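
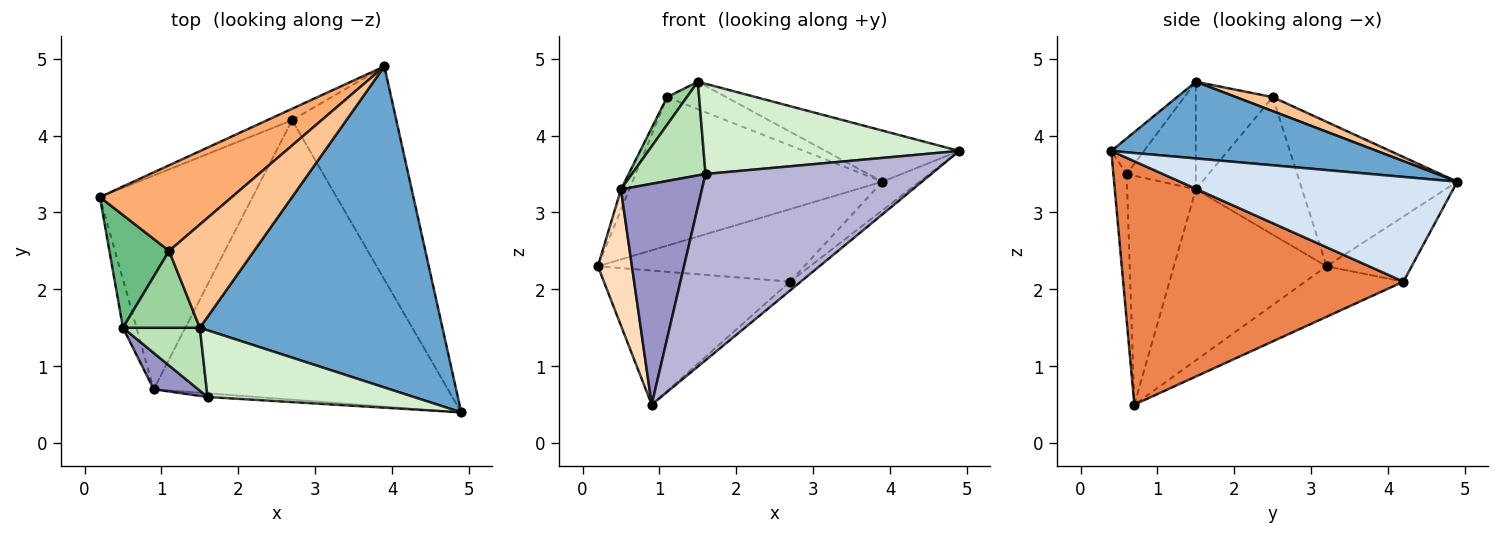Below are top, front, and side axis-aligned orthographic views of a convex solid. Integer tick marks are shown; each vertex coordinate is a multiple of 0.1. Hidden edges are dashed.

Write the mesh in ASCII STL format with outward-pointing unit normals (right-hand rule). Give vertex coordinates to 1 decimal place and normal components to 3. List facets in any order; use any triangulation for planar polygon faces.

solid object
 facet normal 0.298 0.150 0.943
  outer loop
   vertex 1.5 1.5 4.7
   vertex 4.9 0.4 3.8
   vertex 3.9 4.9 3.4
  endloop
 endfacet
 facet normal -0.377 0.915 -0.144
  outer loop
   vertex 2.7 4.2 2.1
   vertex 0.2 3.2 2.3
   vertex 3.9 4.9 3.4
  endloop
 endfacet
 facet normal -0.270 0.512 -0.816
  outer loop
   vertex 2.7 4.2 2.1
   vertex 0.9 0.7 0.5
   vertex 0.2 3.2 2.3
  endloop
 endfacet
 facet normal 0.706 0.094 -0.702
  outer loop
   vertex 2.7 4.2 2.1
   vertex 3.9 4.9 3.4
   vertex 4.9 0.4 3.8
  endloop
 endfacet
 facet normal 0.637 0.024 -0.770
  outer loop
   vertex 2.7 4.2 2.1
   vertex 4.9 0.4 3.8
   vertex 0.9 0.7 0.5
  endloop
 endfacet
 facet normal -0.480 0.760 0.438
  outer loop
   vertex 1.1 2.5 4.5
   vertex 3.9 4.9 3.4
   vertex 0.2 3.2 2.3
  endloop
 endfacet
 facet normal 0.157 0.254 0.954
  outer loop
   vertex 1.1 2.5 4.5
   vertex 1.5 1.5 4.7
   vertex 3.9 4.9 3.4
  endloop
 endfacet
 facet normal -0.973 -0.217 -0.077
  outer loop
   vertex 0.5 1.5 3.3
   vertex 0.2 3.2 2.3
   vertex 0.9 0.7 0.5
  endloop
 endfacet
 facet normal -0.915 0.072 0.397
  outer loop
   vertex 0.5 1.5 3.3
   vertex 1.1 2.5 4.5
   vertex 0.2 3.2 2.3
  endloop
 endfacet
 facet normal -0.796 -0.205 0.569
  outer loop
   vertex 0.5 1.5 3.3
   vertex 1.5 1.5 4.7
   vertex 1.1 2.5 4.5
  endloop
 endfacet
 facet normal -0.615 -0.654 0.440
  outer loop
   vertex 1.6 0.6 3.5
   vertex 1.5 1.5 4.7
   vertex 0.5 1.5 3.3
  endloop
 endfacet
 facet normal -0.102 -0.800 0.591
  outer loop
   vertex 1.6 0.6 3.5
   vertex 4.9 0.4 3.8
   vertex 1.5 1.5 4.7
  endloop
 endfacet
 facet normal -0.642 -0.757 0.125
  outer loop
   vertex 1.6 0.6 3.5
   vertex 0.5 1.5 3.3
   vertex 0.9 0.7 0.5
  endloop
 endfacet
 facet normal -0.059 -0.998 -0.020
  outer loop
   vertex 1.6 0.6 3.5
   vertex 0.9 0.7 0.5
   vertex 4.9 0.4 3.8
  endloop
 endfacet
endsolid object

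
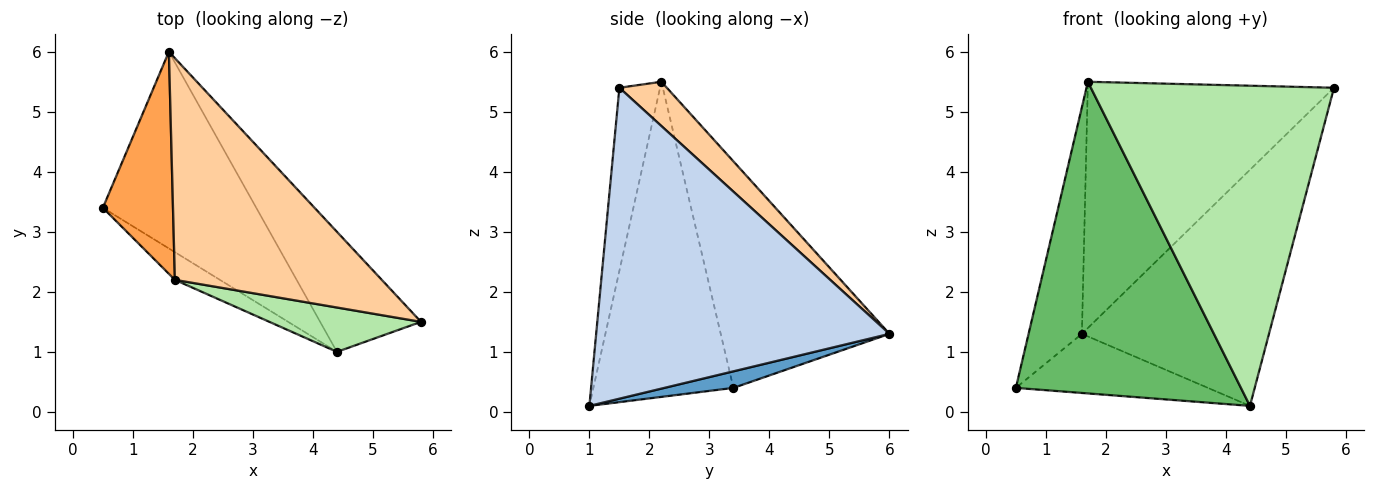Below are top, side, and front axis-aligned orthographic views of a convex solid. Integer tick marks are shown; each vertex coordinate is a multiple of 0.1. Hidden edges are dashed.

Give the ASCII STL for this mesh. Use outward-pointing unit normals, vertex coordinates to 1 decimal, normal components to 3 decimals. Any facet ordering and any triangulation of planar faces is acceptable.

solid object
 facet normal 0.103 0.286 -0.953
  outer loop
   vertex 4.4 1.0 0.1
   vertex 0.5 3.4 0.4
   vertex 1.6 6.0 1.3
  endloop
 endfacet
 facet normal 0.813 0.519 -0.264
  outer loop
   vertex 4.4 1.0 0.1
   vertex 1.6 6.0 1.3
   vertex 5.8 1.5 5.4
  endloop
 endfacet
 facet normal -0.915 0.289 0.283
  outer loop
   vertex 1.7 2.2 5.5
   vertex 1.6 6.0 1.3
   vertex 0.5 3.4 0.4
  endloop
 endfacet
 facet normal 0.142 0.736 0.662
  outer loop
   vertex 1.7 2.2 5.5
   vertex 5.8 1.5 5.4
   vertex 1.6 6.0 1.3
  endloop
 endfacet
 facet normal -0.527 -0.847 -0.075
  outer loop
   vertex 1.7 2.2 5.5
   vertex 0.5 3.4 0.4
   vertex 4.4 1.0 0.1
  endloop
 endfacet
 facet normal -0.164 -0.977 0.135
  outer loop
   vertex 1.7 2.2 5.5
   vertex 4.4 1.0 0.1
   vertex 5.8 1.5 5.4
  endloop
 endfacet
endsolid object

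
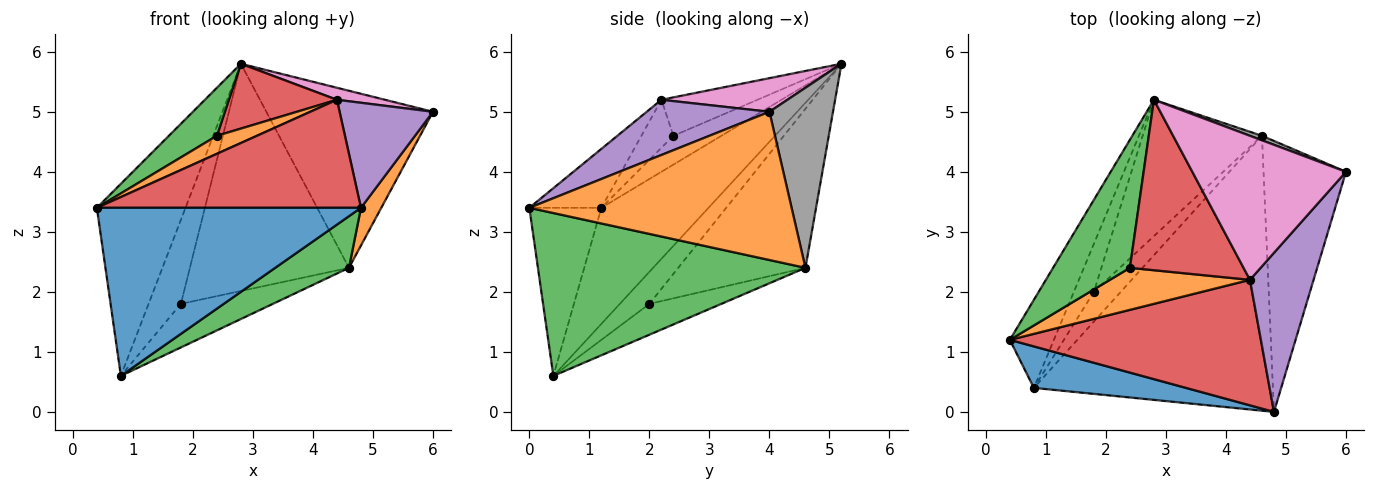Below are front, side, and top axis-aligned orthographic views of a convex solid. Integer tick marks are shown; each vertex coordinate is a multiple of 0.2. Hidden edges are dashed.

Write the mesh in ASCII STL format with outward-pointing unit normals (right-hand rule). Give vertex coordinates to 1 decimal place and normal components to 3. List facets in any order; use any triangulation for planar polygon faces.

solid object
 facet normal -0.256 -0.939 0.232
  outer loop
   vertex 0.8 0.4 0.6
   vertex 4.8 0.0 3.4
   vertex 0.4 1.2 3.4
  endloop
 endfacet
 facet normal 0.872 -0.068 -0.485
  outer loop
   vertex 4.6 4.6 2.4
   vertex 6.0 4.0 5.0
   vertex 4.8 0.0 3.4
  endloop
 endfacet
 facet normal 0.556 -0.153 -0.817
  outer loop
   vertex 4.6 4.6 2.4
   vertex 4.8 0.0 3.4
   vertex 0.8 0.4 0.6
  endloop
 endfacet
 facet normal -0.175 -0.642 0.746
  outer loop
   vertex 4.4 2.2 5.2
   vertex 0.4 1.2 3.4
   vertex 4.8 0.0 3.4
  endloop
 endfacet
 facet normal 0.587 -0.446 0.676
  outer loop
   vertex 4.4 2.2 5.2
   vertex 4.8 0.0 3.4
   vertex 6.0 4.0 5.0
  endloop
 endfacet
 facet normal -0.543 0.694 -0.473
  outer loop
   vertex 1.8 2.0 1.8
   vertex 4.6 4.6 2.4
   vertex 0.8 0.4 0.6
  endloop
 endfacet
 facet normal 0.213 -0.081 0.974
  outer loop
   vertex 2.8 5.2 5.8
   vertex 4.4 2.2 5.2
   vertex 6.0 4.0 5.0
  endloop
 endfacet
 facet normal 0.356 0.934 0.024
  outer loop
   vertex 2.8 5.2 5.8
   vertex 6.0 4.0 5.0
   vertex 4.6 4.6 2.4
  endloop
 endfacet
 facet normal -0.566 0.707 -0.424
  outer loop
   vertex 2.8 5.2 5.8
   vertex 4.6 4.6 2.4
   vertex 1.8 2.0 1.8
  endloop
 endfacet
 facet normal -0.739 0.612 -0.280
  outer loop
   vertex 2.8 5.2 5.8
   vertex 0.8 0.4 0.6
   vertex 0.4 1.2 3.4
  endloop
 endfacet
 facet normal -0.622 0.680 -0.389
  outer loop
   vertex 2.8 5.2 5.8
   vertex 1.8 2.0 1.8
   vertex 0.8 0.4 0.6
  endloop
 endfacet
 facet normal -0.301 -0.376 0.877
  outer loop
   vertex 2.4 2.4 4.6
   vertex 0.4 1.2 3.4
   vertex 4.4 2.2 5.2
  endloop
 endfacet
 facet normal -0.331 -0.331 0.883
  outer loop
   vertex 2.4 2.4 4.6
   vertex 2.8 5.2 5.8
   vertex 0.4 1.2 3.4
  endloop
 endfacet
 facet normal -0.301 -0.339 0.891
  outer loop
   vertex 2.4 2.4 4.6
   vertex 4.4 2.2 5.2
   vertex 2.8 5.2 5.8
  endloop
 endfacet
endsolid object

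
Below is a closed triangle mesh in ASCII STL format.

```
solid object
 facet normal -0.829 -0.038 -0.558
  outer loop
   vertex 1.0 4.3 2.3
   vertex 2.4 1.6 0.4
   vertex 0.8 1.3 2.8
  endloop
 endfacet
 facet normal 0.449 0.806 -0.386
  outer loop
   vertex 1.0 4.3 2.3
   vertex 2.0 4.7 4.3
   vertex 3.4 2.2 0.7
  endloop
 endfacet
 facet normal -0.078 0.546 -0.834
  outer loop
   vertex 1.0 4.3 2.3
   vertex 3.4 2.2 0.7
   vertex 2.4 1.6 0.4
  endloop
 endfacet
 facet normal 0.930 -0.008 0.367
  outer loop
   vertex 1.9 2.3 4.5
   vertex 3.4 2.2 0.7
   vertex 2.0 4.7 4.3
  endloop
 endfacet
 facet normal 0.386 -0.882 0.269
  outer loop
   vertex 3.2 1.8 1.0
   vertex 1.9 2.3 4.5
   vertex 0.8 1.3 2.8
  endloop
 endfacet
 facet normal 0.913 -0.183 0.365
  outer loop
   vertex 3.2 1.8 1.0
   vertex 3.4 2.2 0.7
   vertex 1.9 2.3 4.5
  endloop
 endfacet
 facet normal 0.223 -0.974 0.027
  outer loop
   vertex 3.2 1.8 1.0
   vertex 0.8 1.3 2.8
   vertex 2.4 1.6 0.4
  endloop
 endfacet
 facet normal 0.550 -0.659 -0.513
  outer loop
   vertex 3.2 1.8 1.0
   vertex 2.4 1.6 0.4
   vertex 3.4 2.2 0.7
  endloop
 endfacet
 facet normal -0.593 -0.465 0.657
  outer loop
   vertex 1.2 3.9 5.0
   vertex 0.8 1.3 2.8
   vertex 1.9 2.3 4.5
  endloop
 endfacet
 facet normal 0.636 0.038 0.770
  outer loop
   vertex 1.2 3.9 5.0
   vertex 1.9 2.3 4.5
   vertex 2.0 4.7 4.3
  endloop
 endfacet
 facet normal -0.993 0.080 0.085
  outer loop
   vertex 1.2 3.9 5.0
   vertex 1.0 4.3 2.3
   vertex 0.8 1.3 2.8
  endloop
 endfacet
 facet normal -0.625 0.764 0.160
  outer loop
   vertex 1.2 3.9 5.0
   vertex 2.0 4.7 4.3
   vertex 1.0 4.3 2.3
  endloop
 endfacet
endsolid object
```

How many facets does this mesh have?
12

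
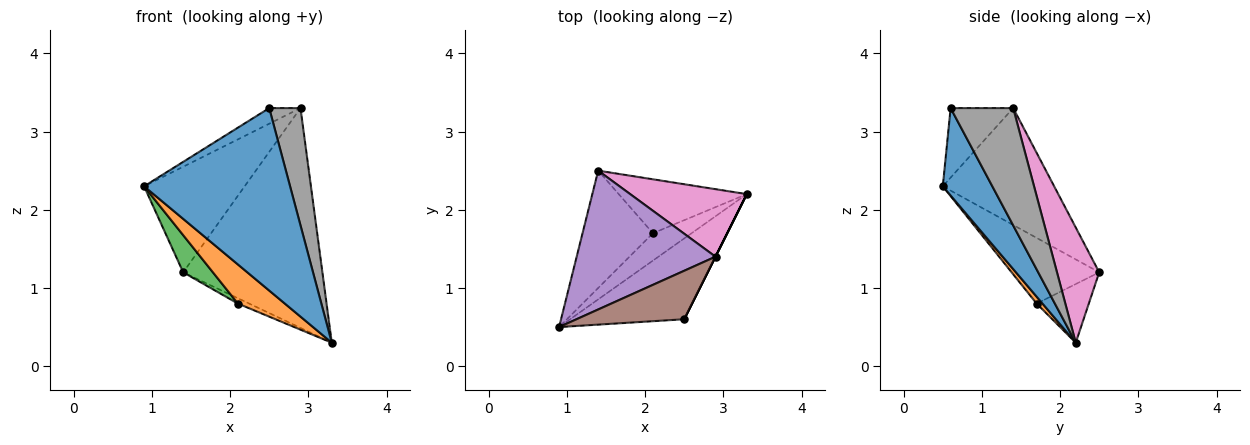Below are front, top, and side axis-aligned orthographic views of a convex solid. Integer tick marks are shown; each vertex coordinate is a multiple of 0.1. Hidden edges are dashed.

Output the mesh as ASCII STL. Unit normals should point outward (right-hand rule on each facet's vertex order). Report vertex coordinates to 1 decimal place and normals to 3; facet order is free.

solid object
 facet normal 0.296 -0.873 -0.387
  outer loop
   vertex 2.5 0.6 3.3
   vertex 0.9 0.5 2.3
   vertex 3.3 2.2 0.3
  endloop
 endfacet
 facet normal 0.102 -0.815 -0.570
  outer loop
   vertex 2.1 1.7 0.8
   vertex 3.3 2.2 0.3
   vertex 0.9 0.5 2.3
  endloop
 endfacet
 facet normal -0.665 -0.226 -0.712
  outer loop
   vertex 2.1 1.7 0.8
   vertex 0.9 0.5 2.3
   vertex 1.4 2.5 1.2
  endloop
 endfacet
 facet normal -0.415 0.090 -0.905
  outer loop
   vertex 2.1 1.7 0.8
   vertex 1.4 2.5 1.2
   vertex 3.3 2.2 0.3
  endloop
 endfacet
 facet normal -0.557 0.503 0.661
  outer loop
   vertex 2.9 1.4 3.3
   vertex 1.4 2.5 1.2
   vertex 0.9 0.5 2.3
  endloop
 endfacet
 facet normal -0.523 0.262 0.811
  outer loop
   vertex 2.9 1.4 3.3
   vertex 0.9 0.5 2.3
   vertex 2.5 0.6 3.3
  endloop
 endfacet
 facet normal 0.279 0.918 0.282
  outer loop
   vertex 2.9 1.4 3.3
   vertex 3.3 2.2 0.3
   vertex 1.4 2.5 1.2
  endloop
 endfacet
 facet normal 0.894 -0.447 0.000
  outer loop
   vertex 2.9 1.4 3.3
   vertex 2.5 0.6 3.3
   vertex 3.3 2.2 0.3
  endloop
 endfacet
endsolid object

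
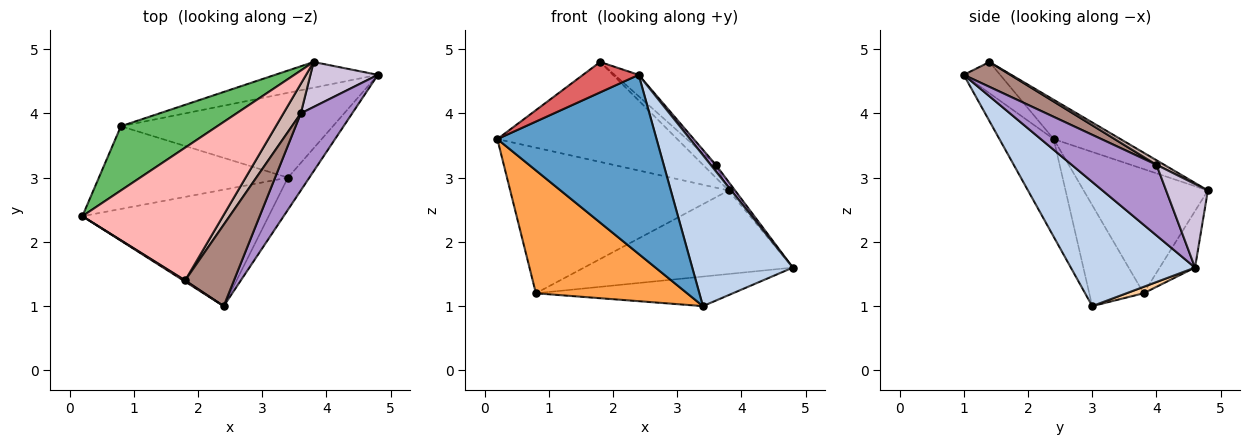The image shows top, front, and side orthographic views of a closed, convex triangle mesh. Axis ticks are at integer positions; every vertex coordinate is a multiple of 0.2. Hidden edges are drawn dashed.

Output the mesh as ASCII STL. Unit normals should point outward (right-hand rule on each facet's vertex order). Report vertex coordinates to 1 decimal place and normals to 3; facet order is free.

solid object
 facet normal -0.275 -0.806 -0.524
  outer loop
   vertex 3.4 3.0 1.0
   vertex 2.4 1.0 4.6
   vertex 0.2 2.4 3.6
  endloop
 endfacet
 facet normal 0.770 -0.624 -0.133
  outer loop
   vertex 3.4 3.0 1.0
   vertex 4.8 4.6 1.6
   vertex 2.4 1.0 4.6
  endloop
 endfacet
 facet normal -0.286 -0.795 -0.535
  outer loop
   vertex 0.8 3.8 1.2
   vertex 3.4 3.0 1.0
   vertex 0.2 2.4 3.6
  endloop
 endfacet
 facet normal 0.029 0.329 -0.944
  outer loop
   vertex 0.8 3.8 1.2
   vertex 4.8 4.6 1.6
   vertex 3.4 3.0 1.0
  endloop
 endfacet
 facet normal -0.462 0.812 0.358
  outer loop
   vertex 3.8 4.8 2.8
   vertex 0.8 3.8 1.2
   vertex 0.2 2.4 3.6
  endloop
 endfacet
 facet normal -0.160 0.944 -0.290
  outer loop
   vertex 3.8 4.8 2.8
   vertex 4.8 4.6 1.6
   vertex 0.8 3.8 1.2
  endloop
 endfacet
 facet normal -0.547 -0.837 0.032
  outer loop
   vertex 1.8 1.4 4.8
   vertex 0.2 2.4 3.6
   vertex 2.4 1.0 4.6
  endloop
 endfacet
 facet normal -0.218 0.587 0.780
  outer loop
   vertex 1.8 1.4 4.8
   vertex 3.8 4.8 2.8
   vertex 0.2 2.4 3.6
  endloop
 endfacet
 facet normal 0.808 -0.049 0.587
  outer loop
   vertex 3.6 4.0 3.2
   vertex 2.4 1.0 4.6
   vertex 4.8 4.6 1.6
  endloop
 endfacet
 facet normal 0.772 0.119 0.624
  outer loop
   vertex 3.6 4.0 3.2
   vertex 4.8 4.6 1.6
   vertex 3.8 4.8 2.8
  endloop
 endfacet
 facet normal 0.441 0.228 0.868
  outer loop
   vertex 3.6 4.0 3.2
   vertex 1.8 1.4 4.8
   vertex 2.4 1.0 4.6
  endloop
 endfacet
 facet normal 0.233 0.388 0.892
  outer loop
   vertex 3.6 4.0 3.2
   vertex 3.8 4.8 2.8
   vertex 1.8 1.4 4.8
  endloop
 endfacet
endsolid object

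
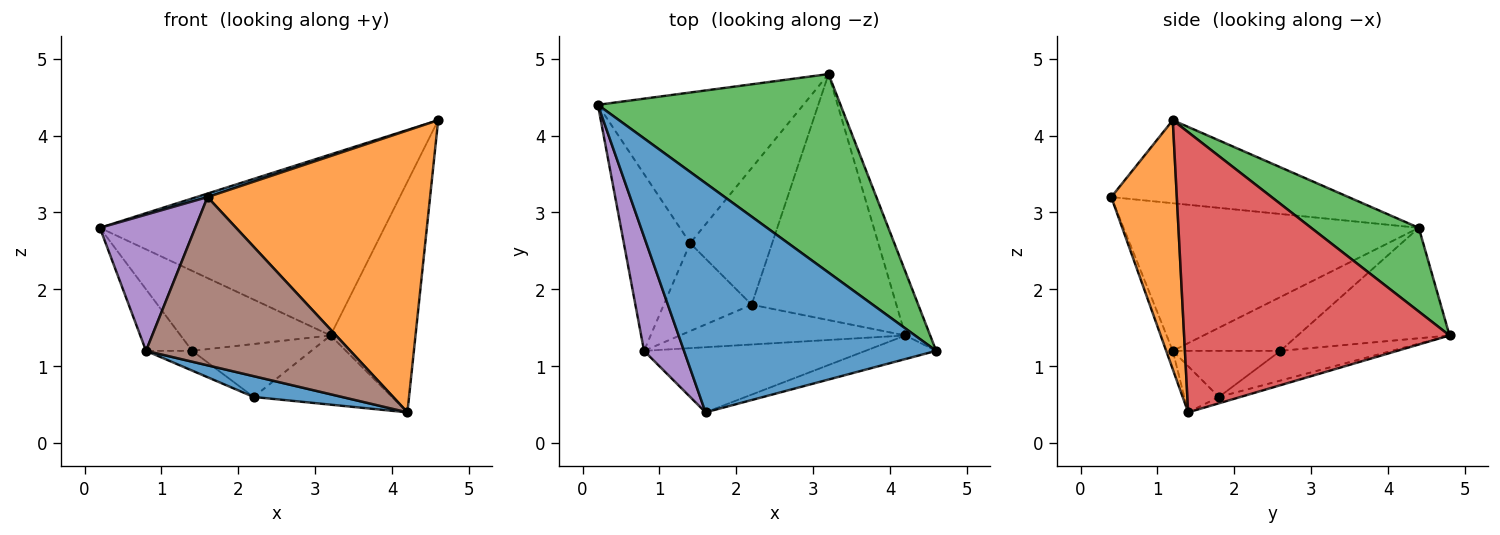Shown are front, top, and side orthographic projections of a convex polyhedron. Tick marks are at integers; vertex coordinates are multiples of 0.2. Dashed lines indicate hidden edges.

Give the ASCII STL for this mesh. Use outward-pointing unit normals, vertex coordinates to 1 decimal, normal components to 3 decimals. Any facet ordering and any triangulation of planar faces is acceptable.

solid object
 facet normal -0.313 -0.014 0.950
  outer loop
   vertex 1.6 0.4 3.2
   vertex 4.6 1.2 4.2
   vertex 0.2 4.4 2.8
  endloop
 endfacet
 facet normal 0.282 -0.956 -0.080
  outer loop
   vertex 4.2 1.4 0.4
   vertex 4.6 1.2 4.2
   vertex 1.6 0.4 3.2
  endloop
 endfacet
 facet normal 0.247 0.653 0.716
  outer loop
   vertex 3.2 4.8 1.4
   vertex 0.2 4.4 2.8
   vertex 4.6 1.2 4.2
  endloop
 endfacet
 facet normal 0.949 0.304 -0.084
  outer loop
   vertex 3.2 4.8 1.4
   vertex 4.6 1.2 4.2
   vertex 4.2 1.4 0.4
  endloop
 endfacet
 facet normal -0.922 -0.298 0.250
  outer loop
   vertex 0.8 1.2 1.2
   vertex 1.6 0.4 3.2
   vertex 0.2 4.4 2.8
  endloop
 endfacet
 facet normal -0.030 -0.932 -0.361
  outer loop
   vertex 0.8 1.2 1.2
   vertex 4.2 1.4 0.4
   vertex 1.6 0.4 3.2
  endloop
 endfacet
 facet normal -0.429 0.423 -0.798
  outer loop
   vertex 1.4 2.6 1.2
   vertex 0.2 4.4 2.8
   vertex 3.2 4.8 1.4
  endloop
 endfacet
 facet normal -0.608 0.261 -0.750
  outer loop
   vertex 1.4 2.6 1.2
   vertex 0.8 1.2 1.2
   vertex 0.2 4.4 2.8
  endloop
 endfacet
 facet normal -0.042 0.271 -0.962
  outer loop
   vertex 2.2 1.8 0.6
   vertex 3.2 4.8 1.4
   vertex 4.2 1.4 0.4
  endloop
 endfacet
 facet normal -0.320 0.342 -0.883
  outer loop
   vertex 2.2 1.8 0.6
   vertex 1.4 2.6 1.2
   vertex 3.2 4.8 1.4
  endloop
 endfacet
 facet normal -0.178 -0.456 -0.872
  outer loop
   vertex 2.2 1.8 0.6
   vertex 4.2 1.4 0.4
   vertex 0.8 1.2 1.2
  endloop
 endfacet
 facet normal -0.456 0.195 -0.868
  outer loop
   vertex 2.2 1.8 0.6
   vertex 0.8 1.2 1.2
   vertex 1.4 2.6 1.2
  endloop
 endfacet
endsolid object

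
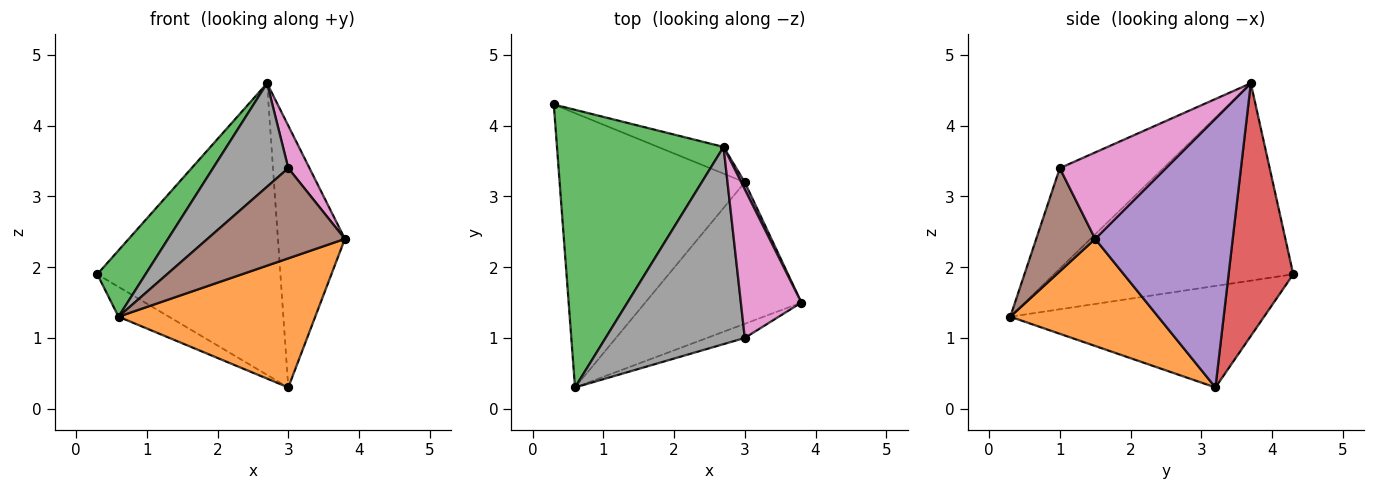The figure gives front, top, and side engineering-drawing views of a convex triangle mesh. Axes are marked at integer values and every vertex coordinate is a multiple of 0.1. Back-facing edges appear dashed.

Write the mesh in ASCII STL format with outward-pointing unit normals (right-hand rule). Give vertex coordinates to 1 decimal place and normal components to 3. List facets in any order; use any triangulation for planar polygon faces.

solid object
 facet normal -0.479 0.095 -0.873
  outer loop
   vertex 3.0 3.2 0.3
   vertex 0.6 0.3 1.3
   vertex 0.3 4.3 1.9
  endloop
 endfacet
 facet normal 0.452 -0.601 -0.659
  outer loop
   vertex 3.0 3.2 0.3
   vertex 3.8 1.5 2.4
   vertex 0.6 0.3 1.3
  endloop
 endfacet
 facet normal -0.755 -0.152 0.637
  outer loop
   vertex 2.7 3.7 4.6
   vertex 0.3 4.3 1.9
   vertex 0.6 0.3 1.3
  endloop
 endfacet
 facet normal 0.332 0.939 -0.086
  outer loop
   vertex 2.7 3.7 4.6
   vertex 3.0 3.2 0.3
   vertex 0.3 4.3 1.9
  endloop
 endfacet
 facet normal 0.899 0.438 0.012
  outer loop
   vertex 2.7 3.7 4.6
   vertex 3.8 1.5 2.4
   vertex 3.0 3.2 0.3
  endloop
 endfacet
 facet normal 0.390 -0.910 -0.143
  outer loop
   vertex 3.0 1.0 3.4
   vertex 0.6 0.3 1.3
   vertex 3.8 1.5 2.4
  endloop
 endfacet
 facet normal 0.808 -0.162 0.566
  outer loop
   vertex 3.0 1.0 3.4
   vertex 3.8 1.5 2.4
   vertex 2.7 3.7 4.6
  endloop
 endfacet
 facet normal -0.539 -0.391 0.746
  outer loop
   vertex 3.0 1.0 3.4
   vertex 2.7 3.7 4.6
   vertex 0.6 0.3 1.3
  endloop
 endfacet
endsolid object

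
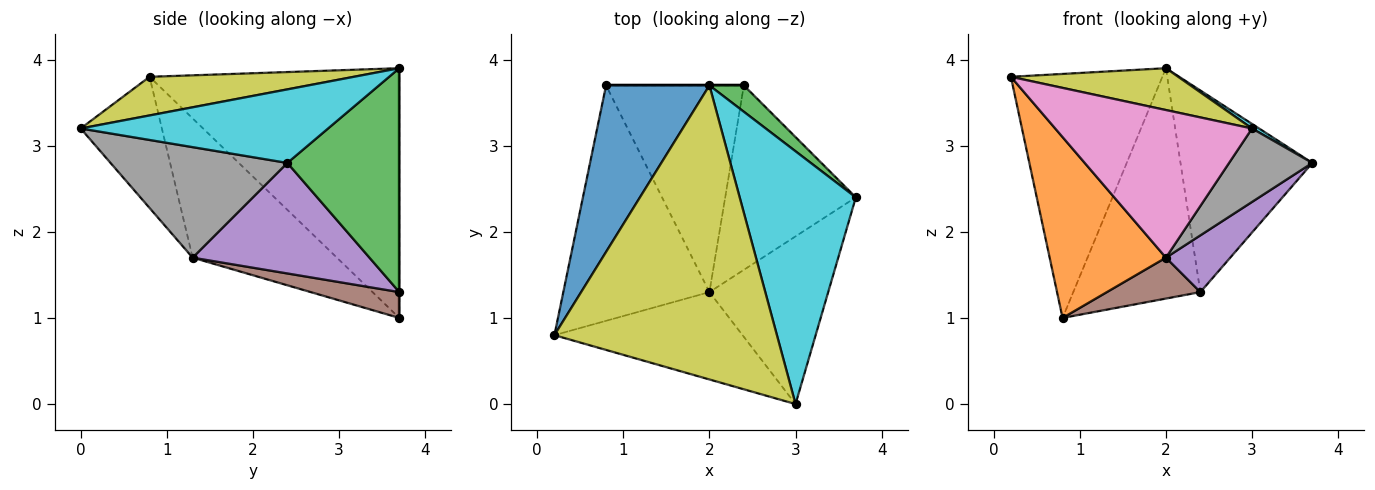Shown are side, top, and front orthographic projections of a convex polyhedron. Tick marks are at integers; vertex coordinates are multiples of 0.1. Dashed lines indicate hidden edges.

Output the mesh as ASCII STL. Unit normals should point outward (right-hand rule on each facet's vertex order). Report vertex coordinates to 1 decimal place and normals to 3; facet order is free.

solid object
 facet normal -0.806 0.489 0.334
  outer loop
   vertex 2.0 3.7 3.9
   vertex 0.8 3.7 1.0
   vertex 0.2 0.8 3.8
  endloop
 endfacet
 facet normal -0.603 -0.486 -0.633
  outer loop
   vertex 2.0 1.3 1.7
   vertex 0.2 0.8 3.8
   vertex 0.8 3.7 1.0
  endloop
 endfacet
 facet normal 0.644 0.758 0.099
  outer loop
   vertex 2.4 3.7 1.3
   vertex 2.0 3.7 3.9
   vertex 3.7 2.4 2.8
  endloop
 endfacet
 facet normal 0.000 1.000 0.000
  outer loop
   vertex 2.4 3.7 1.3
   vertex 0.8 3.7 1.0
   vertex 2.0 3.7 3.9
  endloop
 endfacet
 facet normal 0.629 -0.229 -0.743
  outer loop
   vertex 2.4 3.7 1.3
   vertex 3.7 2.4 2.8
   vertex 2.0 1.3 1.7
  endloop
 endfacet
 facet normal 0.181 -0.191 -0.965
  outer loop
   vertex 2.4 3.7 1.3
   vertex 2.0 1.3 1.7
   vertex 0.8 3.7 1.0
  endloop
 endfacet
 facet normal -0.335 -0.811 -0.480
  outer loop
   vertex 3.0 0.0 3.2
   vertex 0.2 0.8 3.8
   vertex 2.0 1.3 1.7
  endloop
 endfacet
 facet normal 0.649 -0.305 -0.697
  outer loop
   vertex 3.0 0.0 3.2
   vertex 2.0 1.3 1.7
   vertex 3.7 2.4 2.8
  endloop
 endfacet
 facet normal 0.169 -0.139 0.976
  outer loop
   vertex 3.0 0.0 3.2
   vertex 2.0 3.7 3.9
   vertex 0.2 0.8 3.8
  endloop
 endfacet
 facet normal 0.535 -0.015 0.845
  outer loop
   vertex 3.0 0.0 3.2
   vertex 3.7 2.4 2.8
   vertex 2.0 3.7 3.9
  endloop
 endfacet
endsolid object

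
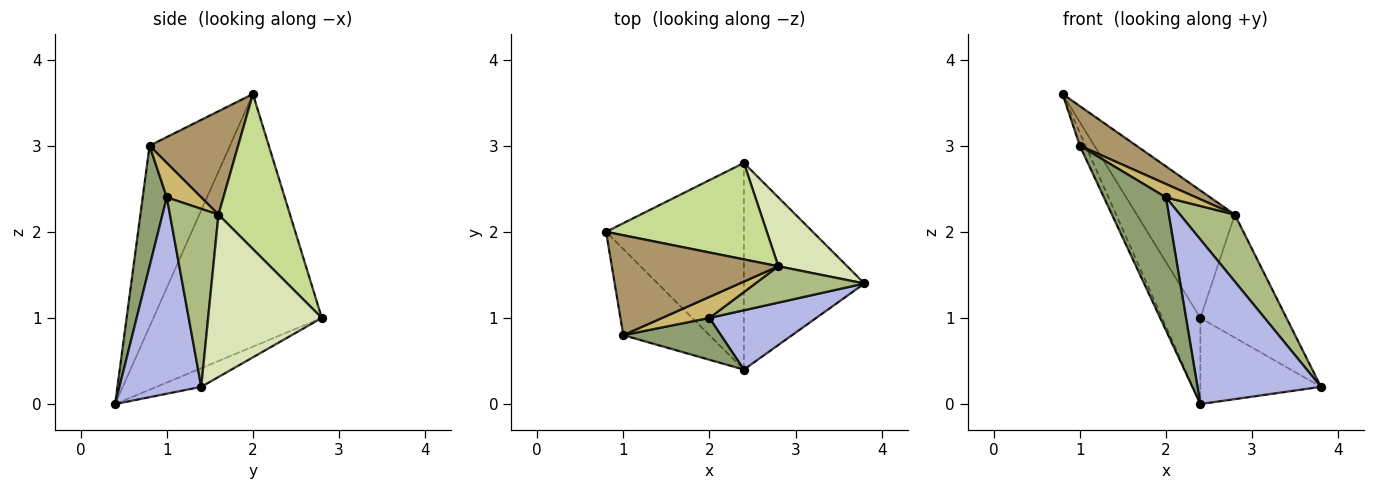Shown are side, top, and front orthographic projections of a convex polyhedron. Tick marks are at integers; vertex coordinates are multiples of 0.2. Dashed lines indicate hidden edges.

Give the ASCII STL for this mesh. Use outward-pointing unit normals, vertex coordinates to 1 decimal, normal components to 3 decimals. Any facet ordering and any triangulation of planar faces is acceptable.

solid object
 facet normal -0.861 0.196 -0.470
  outer loop
   vertex 2.4 2.8 1.0
   vertex 2.4 0.4 0.0
   vertex 0.8 2.0 3.6
  endloop
 endfacet
 facet normal -0.141 0.381 -0.914
  outer loop
   vertex 2.4 2.8 1.0
   vertex 3.8 1.4 0.2
   vertex 2.4 0.4 0.0
  endloop
 endfacet
 facet normal -0.901 0.064 -0.429
  outer loop
   vertex 1.0 0.8 3.0
   vertex 0.8 2.0 3.6
   vertex 2.4 0.4 0.0
  endloop
 endfacet
 facet normal 0.529 -0.798 0.288
  outer loop
   vertex 2.0 1.0 2.4
   vertex 2.4 0.4 0.0
   vertex 3.8 1.4 0.2
  endloop
 endfacet
 facet normal 0.348 -0.894 0.282
  outer loop
   vertex 2.0 1.0 2.4
   vertex 1.0 0.8 3.0
   vertex 2.4 0.4 0.0
  endloop
 endfacet
 facet normal 0.614 -0.694 0.376
  outer loop
   vertex 2.8 1.6 2.2
   vertex 2.0 1.0 2.4
   vertex 3.8 1.4 0.2
  endloop
 endfacet
 facet normal 0.503 0.689 0.522
  outer loop
   vertex 2.8 1.6 2.2
   vertex 2.4 2.8 1.0
   vertex 0.8 2.0 3.6
  endloop
 endfacet
 facet normal 0.755 0.572 0.320
  outer loop
   vertex 2.8 1.6 2.2
   vertex 3.8 1.4 0.2
   vertex 2.4 2.8 1.0
  endloop
 endfacet
 facet normal 0.500 -0.319 0.805
  outer loop
   vertex 2.8 1.6 2.2
   vertex 0.8 2.0 3.6
   vertex 1.0 0.8 3.0
  endloop
 endfacet
 facet normal 0.523 -0.458 0.719
  outer loop
   vertex 2.8 1.6 2.2
   vertex 1.0 0.8 3.0
   vertex 2.0 1.0 2.4
  endloop
 endfacet
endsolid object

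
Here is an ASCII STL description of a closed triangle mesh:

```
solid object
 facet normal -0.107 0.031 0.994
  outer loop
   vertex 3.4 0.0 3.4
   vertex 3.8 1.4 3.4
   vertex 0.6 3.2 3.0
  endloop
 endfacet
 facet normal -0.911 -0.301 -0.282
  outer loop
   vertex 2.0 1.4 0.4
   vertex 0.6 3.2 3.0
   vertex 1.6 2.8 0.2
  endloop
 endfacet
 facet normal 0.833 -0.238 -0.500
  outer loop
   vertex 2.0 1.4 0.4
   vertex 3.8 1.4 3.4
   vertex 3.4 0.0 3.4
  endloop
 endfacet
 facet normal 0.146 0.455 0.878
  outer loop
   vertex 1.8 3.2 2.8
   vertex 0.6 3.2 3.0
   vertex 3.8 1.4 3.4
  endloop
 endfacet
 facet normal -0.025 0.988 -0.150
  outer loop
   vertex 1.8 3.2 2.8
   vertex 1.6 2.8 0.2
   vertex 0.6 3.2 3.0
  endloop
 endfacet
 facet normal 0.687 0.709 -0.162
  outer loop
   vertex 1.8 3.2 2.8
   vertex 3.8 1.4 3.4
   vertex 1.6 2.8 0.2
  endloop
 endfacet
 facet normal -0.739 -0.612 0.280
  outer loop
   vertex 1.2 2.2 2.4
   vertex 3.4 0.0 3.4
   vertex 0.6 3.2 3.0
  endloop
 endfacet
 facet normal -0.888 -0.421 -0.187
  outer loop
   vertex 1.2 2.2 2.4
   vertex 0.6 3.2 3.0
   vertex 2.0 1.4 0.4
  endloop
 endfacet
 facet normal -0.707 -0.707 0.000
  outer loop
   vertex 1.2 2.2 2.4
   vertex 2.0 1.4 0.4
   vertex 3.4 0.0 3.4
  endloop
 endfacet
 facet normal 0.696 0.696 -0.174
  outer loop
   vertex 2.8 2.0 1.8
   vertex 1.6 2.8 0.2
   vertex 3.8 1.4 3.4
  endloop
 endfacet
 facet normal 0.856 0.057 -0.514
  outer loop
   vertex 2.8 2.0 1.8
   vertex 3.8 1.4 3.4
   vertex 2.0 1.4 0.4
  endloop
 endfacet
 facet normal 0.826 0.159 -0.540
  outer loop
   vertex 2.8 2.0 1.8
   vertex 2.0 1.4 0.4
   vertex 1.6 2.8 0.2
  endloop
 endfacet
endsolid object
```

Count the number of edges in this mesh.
18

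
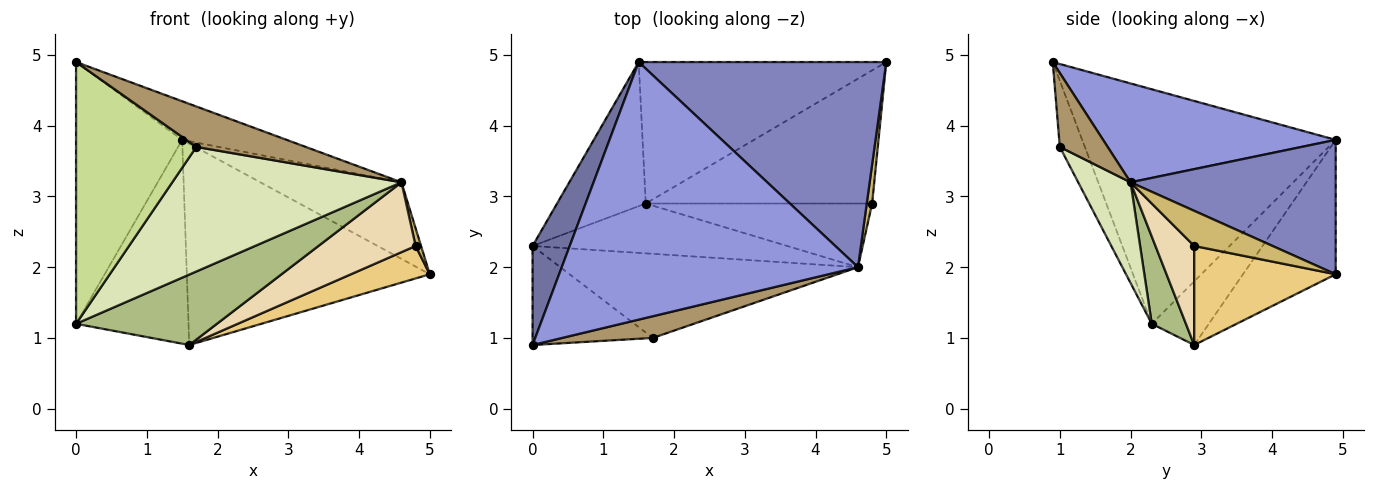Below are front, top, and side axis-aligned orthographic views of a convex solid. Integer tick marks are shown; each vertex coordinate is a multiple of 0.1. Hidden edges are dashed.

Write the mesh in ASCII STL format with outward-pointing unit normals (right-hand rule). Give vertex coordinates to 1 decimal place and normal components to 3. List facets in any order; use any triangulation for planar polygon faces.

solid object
 facet normal -0.913 0.382 0.145
  outer loop
   vertex 0.0 0.9 4.9
   vertex 1.5 4.9 3.8
   vertex 0.0 2.3 1.2
  endloop
 endfacet
 facet normal 0.453 0.312 0.835
  outer loop
   vertex 4.6 2.0 3.2
   vertex 5.0 4.9 1.9
   vertex 1.5 4.9 3.8
  endloop
 endfacet
 facet normal 0.313 0.141 0.939
  outer loop
   vertex 4.6 2.0 3.2
   vertex 1.5 4.9 3.8
   vertex 0.0 0.9 4.9
  endloop
 endfacet
 facet normal -0.383 0.754 -0.533
  outer loop
   vertex 1.6 2.9 0.9
   vertex 0.0 2.3 1.2
   vertex 1.5 4.9 3.8
  endloop
 endfacet
 facet normal -0.298 0.781 -0.549
  outer loop
   vertex 1.6 2.9 0.9
   vertex 1.5 4.9 3.8
   vertex 5.0 4.9 1.9
  endloop
 endfacet
 facet normal 0.194 -0.801 -0.567
  outer loop
   vertex 1.6 2.9 0.9
   vertex 4.6 2.0 3.2
   vertex 0.0 2.3 1.2
  endloop
 endfacet
 facet normal -0.191 -0.918 -0.347
  outer loop
   vertex 1.7 1.0 3.7
   vertex 0.0 0.9 4.9
   vertex 0.0 2.3 1.2
  endloop
 endfacet
 facet normal 0.186 -0.814 -0.550
  outer loop
   vertex 1.7 1.0 3.7
   vertex 0.0 2.3 1.2
   vertex 4.6 2.0 3.2
  endloop
 endfacet
 facet normal 0.360 -0.822 0.441
  outer loop
   vertex 1.7 1.0 3.7
   vertex 4.6 2.0 3.2
   vertex 0.0 0.9 4.9
  endloop
 endfacet
 facet normal 0.986 -0.068 0.151
  outer loop
   vertex 4.8 2.9 2.3
   vertex 5.0 4.9 1.9
   vertex 4.6 2.0 3.2
  endloop
 endfacet
 facet normal 0.391 -0.218 -0.894
  outer loop
   vertex 4.8 2.9 2.3
   vertex 1.6 2.9 0.9
   vertex 5.0 4.9 1.9
  endloop
 endfacet
 facet normal 0.283 -0.709 -0.646
  outer loop
   vertex 4.8 2.9 2.3
   vertex 4.6 2.0 3.2
   vertex 1.6 2.9 0.9
  endloop
 endfacet
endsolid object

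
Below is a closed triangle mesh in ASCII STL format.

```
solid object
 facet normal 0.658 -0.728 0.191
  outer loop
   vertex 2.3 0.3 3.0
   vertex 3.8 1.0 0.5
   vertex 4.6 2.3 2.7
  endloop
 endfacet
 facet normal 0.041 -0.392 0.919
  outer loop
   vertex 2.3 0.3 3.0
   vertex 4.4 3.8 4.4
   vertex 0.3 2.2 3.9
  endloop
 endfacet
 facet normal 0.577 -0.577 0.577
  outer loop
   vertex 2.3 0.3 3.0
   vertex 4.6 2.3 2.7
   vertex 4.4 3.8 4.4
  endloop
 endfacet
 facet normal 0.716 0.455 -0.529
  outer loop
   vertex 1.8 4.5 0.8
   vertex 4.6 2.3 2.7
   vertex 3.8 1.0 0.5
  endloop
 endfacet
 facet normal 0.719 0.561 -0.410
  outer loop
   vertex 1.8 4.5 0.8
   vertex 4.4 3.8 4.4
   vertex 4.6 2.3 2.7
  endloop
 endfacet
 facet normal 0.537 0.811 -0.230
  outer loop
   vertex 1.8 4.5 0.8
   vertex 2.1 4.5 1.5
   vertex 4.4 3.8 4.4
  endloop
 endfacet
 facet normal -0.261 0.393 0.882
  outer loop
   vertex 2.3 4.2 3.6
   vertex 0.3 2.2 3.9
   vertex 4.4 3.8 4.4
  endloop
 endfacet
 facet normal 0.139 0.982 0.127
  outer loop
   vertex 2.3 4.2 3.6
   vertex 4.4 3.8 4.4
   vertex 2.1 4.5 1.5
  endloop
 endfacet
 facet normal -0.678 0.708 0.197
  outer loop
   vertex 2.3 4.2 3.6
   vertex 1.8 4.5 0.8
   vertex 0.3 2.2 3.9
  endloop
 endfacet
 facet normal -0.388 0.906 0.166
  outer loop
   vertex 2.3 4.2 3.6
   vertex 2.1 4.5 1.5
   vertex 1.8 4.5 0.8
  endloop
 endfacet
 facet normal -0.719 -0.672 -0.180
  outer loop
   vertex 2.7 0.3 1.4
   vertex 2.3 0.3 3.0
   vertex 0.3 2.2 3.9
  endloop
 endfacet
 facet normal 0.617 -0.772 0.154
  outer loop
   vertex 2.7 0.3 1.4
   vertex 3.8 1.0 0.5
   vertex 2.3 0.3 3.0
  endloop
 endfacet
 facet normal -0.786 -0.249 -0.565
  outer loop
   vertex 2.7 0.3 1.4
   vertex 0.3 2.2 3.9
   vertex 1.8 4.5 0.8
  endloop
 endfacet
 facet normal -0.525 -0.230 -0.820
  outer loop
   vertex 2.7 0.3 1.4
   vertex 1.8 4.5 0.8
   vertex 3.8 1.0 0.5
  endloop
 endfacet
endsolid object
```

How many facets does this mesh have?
14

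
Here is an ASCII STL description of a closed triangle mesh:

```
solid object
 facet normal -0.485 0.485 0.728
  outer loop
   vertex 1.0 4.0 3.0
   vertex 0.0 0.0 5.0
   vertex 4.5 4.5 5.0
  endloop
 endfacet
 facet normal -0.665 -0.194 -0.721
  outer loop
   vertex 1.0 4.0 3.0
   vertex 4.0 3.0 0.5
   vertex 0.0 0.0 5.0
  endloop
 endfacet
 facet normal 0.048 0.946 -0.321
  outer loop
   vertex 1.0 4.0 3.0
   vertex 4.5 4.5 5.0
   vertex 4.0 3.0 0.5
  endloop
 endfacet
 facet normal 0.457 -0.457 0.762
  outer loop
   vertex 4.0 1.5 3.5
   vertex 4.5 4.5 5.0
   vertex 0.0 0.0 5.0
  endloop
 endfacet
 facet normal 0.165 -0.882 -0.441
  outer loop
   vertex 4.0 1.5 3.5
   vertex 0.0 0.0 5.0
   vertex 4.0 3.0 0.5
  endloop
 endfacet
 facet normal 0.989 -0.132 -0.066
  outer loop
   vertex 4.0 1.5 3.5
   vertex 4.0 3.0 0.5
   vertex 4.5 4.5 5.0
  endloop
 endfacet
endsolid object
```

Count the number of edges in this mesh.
9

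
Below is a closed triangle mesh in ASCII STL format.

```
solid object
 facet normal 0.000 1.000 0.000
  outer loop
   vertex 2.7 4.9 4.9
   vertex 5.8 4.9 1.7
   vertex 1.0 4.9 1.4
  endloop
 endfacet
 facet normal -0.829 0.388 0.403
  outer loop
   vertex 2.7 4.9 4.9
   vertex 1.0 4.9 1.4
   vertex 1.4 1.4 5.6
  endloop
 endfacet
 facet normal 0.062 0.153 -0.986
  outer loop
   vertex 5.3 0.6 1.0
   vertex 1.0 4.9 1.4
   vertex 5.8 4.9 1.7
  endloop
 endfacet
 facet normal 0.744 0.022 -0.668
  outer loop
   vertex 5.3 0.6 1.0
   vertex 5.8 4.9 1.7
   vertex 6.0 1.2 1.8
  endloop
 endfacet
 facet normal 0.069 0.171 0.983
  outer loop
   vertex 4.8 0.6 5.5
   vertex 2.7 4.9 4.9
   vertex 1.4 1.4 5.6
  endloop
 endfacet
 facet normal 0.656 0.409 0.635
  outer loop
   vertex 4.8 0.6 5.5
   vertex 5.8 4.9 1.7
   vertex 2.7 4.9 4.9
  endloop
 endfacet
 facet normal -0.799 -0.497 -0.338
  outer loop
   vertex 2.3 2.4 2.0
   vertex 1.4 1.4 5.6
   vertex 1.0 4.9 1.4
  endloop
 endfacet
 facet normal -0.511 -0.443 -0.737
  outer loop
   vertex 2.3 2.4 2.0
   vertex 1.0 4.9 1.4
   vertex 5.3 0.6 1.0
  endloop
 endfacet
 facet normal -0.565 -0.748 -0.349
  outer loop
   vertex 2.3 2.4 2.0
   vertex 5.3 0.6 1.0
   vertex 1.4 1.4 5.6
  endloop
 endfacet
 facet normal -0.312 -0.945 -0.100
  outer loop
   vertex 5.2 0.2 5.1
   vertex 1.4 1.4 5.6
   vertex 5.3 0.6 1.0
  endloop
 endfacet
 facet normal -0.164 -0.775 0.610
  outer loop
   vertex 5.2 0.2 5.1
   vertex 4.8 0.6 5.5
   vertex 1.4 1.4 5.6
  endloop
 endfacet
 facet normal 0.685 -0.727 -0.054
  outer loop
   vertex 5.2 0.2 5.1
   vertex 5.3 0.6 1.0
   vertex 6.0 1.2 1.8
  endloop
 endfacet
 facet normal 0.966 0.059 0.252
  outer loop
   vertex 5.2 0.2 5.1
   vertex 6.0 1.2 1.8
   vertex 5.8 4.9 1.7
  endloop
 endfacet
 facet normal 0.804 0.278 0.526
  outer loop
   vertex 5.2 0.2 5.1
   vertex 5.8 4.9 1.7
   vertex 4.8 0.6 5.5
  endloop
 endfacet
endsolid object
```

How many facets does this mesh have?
14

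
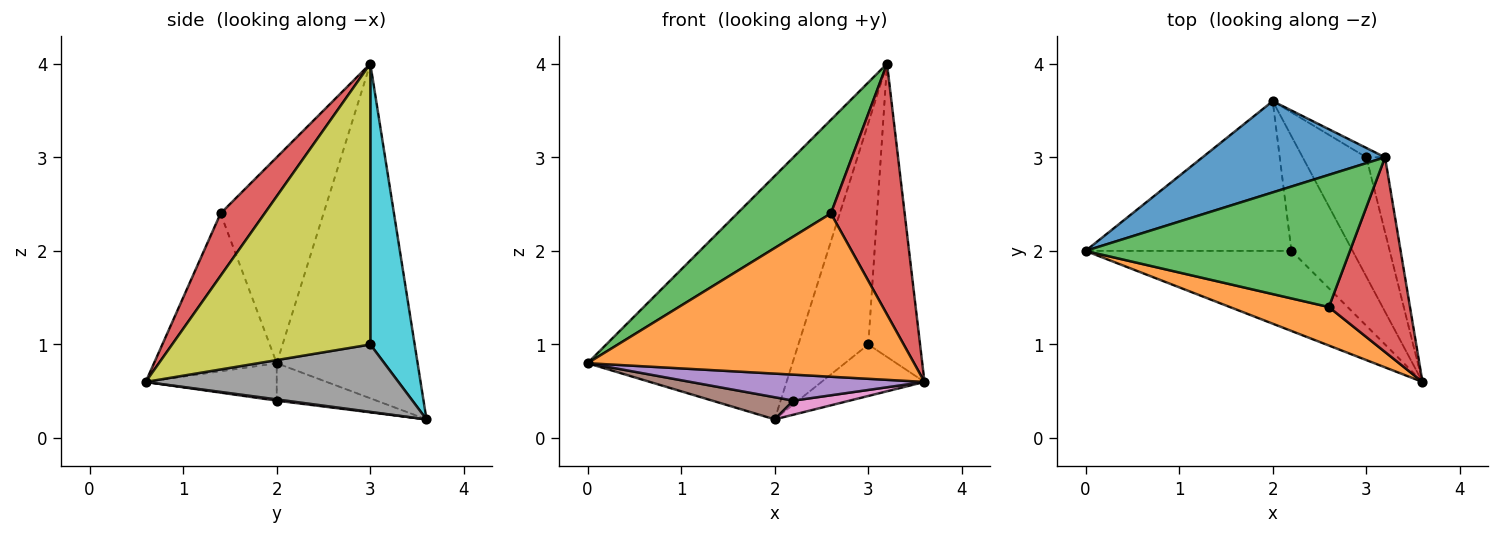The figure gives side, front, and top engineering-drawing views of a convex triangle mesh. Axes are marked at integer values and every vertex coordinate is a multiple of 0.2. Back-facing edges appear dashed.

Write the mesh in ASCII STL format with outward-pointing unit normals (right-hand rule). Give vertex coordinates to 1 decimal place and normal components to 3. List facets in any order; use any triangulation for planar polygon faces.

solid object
 facet normal -0.541 0.787 0.295
  outer loop
   vertex 3.2 3.0 4.0
   vertex 2.0 3.6 0.2
   vertex 0.0 2.0 0.8
  endloop
 endfacet
 facet normal -0.344 -0.914 0.215
  outer loop
   vertex 2.6 1.4 2.4
   vertex 0.0 2.0 0.8
   vertex 3.6 0.6 0.6
  endloop
 endfacet
 facet normal -0.536 -0.488 0.689
  outer loop
   vertex 2.6 1.4 2.4
   vertex 3.2 3.0 4.0
   vertex 0.0 2.0 0.8
  endloop
 endfacet
 facet normal 0.427 -0.715 0.555
  outer loop
   vertex 2.6 1.4 2.4
   vertex 3.6 0.6 0.6
   vertex 3.2 3.0 4.0
  endloop
 endfacet
 facet normal -0.170 -0.304 -0.937
  outer loop
   vertex 2.2 2.0 0.4
   vertex 3.6 0.6 0.6
   vertex 0.0 2.0 0.8
  endloop
 endfacet
 facet normal -0.177 -0.144 -0.974
  outer loop
   vertex 2.2 2.0 0.4
   vertex 0.0 2.0 0.8
   vertex 2.0 3.6 0.2
  endloop
 endfacet
 facet normal 0.020 -0.122 -0.992
  outer loop
   vertex 2.2 2.0 0.4
   vertex 2.0 3.6 0.2
   vertex 3.6 0.6 0.6
  endloop
 endfacet
 facet normal 0.697 0.284 -0.658
  outer loop
   vertex 3.0 3.0 1.0
   vertex 3.6 0.6 0.6
   vertex 2.0 3.6 0.2
  endloop
 endfacet
 facet normal 0.966 0.252 -0.064
  outer loop
   vertex 3.0 3.0 1.0
   vertex 3.2 3.0 4.0
   vertex 3.6 0.6 0.6
  endloop
 endfacet
 facet normal 0.535 0.844 -0.036
  outer loop
   vertex 3.0 3.0 1.0
   vertex 2.0 3.6 0.2
   vertex 3.2 3.0 4.0
  endloop
 endfacet
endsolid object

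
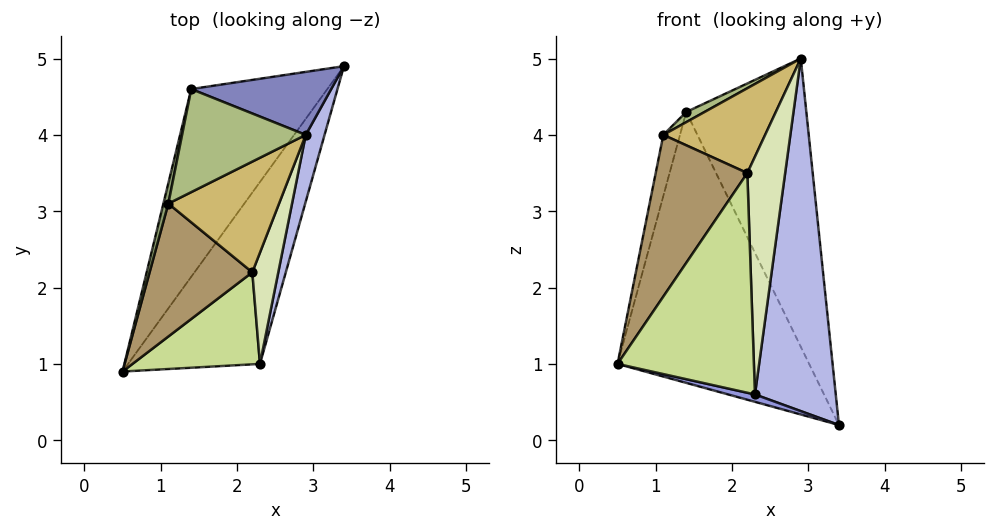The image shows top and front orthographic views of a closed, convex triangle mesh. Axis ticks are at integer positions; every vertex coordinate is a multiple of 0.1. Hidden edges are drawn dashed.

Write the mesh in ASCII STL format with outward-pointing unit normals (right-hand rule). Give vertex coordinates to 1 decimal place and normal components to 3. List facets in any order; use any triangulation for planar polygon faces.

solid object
 facet normal -0.791 0.503 -0.349
  outer loop
   vertex 1.4 4.6 4.3
   vertex 3.4 4.9 0.2
   vertex 0.5 0.9 1.0
  endloop
 endfacet
 facet normal 0.280 0.938 0.205
  outer loop
   vertex 1.4 4.6 4.3
   vertex 2.9 4.0 5.0
   vertex 3.4 4.9 0.2
  endloop
 endfacet
 facet normal -0.215 -0.040 -0.976
  outer loop
   vertex 2.3 1.0 0.6
   vertex 0.5 0.9 1.0
   vertex 3.4 4.9 0.2
  endloop
 endfacet
 facet normal 0.963 -0.266 0.050
  outer loop
   vertex 2.3 1.0 0.6
   vertex 3.4 4.9 0.2
   vertex 2.9 4.0 5.0
  endloop
 endfacet
 facet normal -0.981 0.184 0.061
  outer loop
   vertex 1.1 3.1 4.0
   vertex 1.4 4.6 4.3
   vertex 0.5 0.9 1.0
  endloop
 endfacet
 facet normal -0.450 -0.088 0.889
  outer loop
   vertex 1.1 3.1 4.0
   vertex 2.9 4.0 5.0
   vertex 1.4 4.6 4.3
  endloop
 endfacet
 facet normal 0.136 -0.914 0.383
  outer loop
   vertex 2.2 2.2 3.5
   vertex 0.5 0.9 1.0
   vertex 2.3 1.0 0.6
  endloop
 endfacet
 facet normal 0.818 -0.521 0.244
  outer loop
   vertex 2.2 2.2 3.5
   vertex 2.3 1.0 0.6
   vertex 2.9 4.0 5.0
  endloop
 endfacet
 facet normal -0.325 -0.731 0.601
  outer loop
   vertex 2.2 2.2 3.5
   vertex 1.1 3.1 4.0
   vertex 0.5 0.9 1.0
  endloop
 endfacet
 facet normal -0.136 -0.603 0.786
  outer loop
   vertex 2.2 2.2 3.5
   vertex 2.9 4.0 5.0
   vertex 1.1 3.1 4.0
  endloop
 endfacet
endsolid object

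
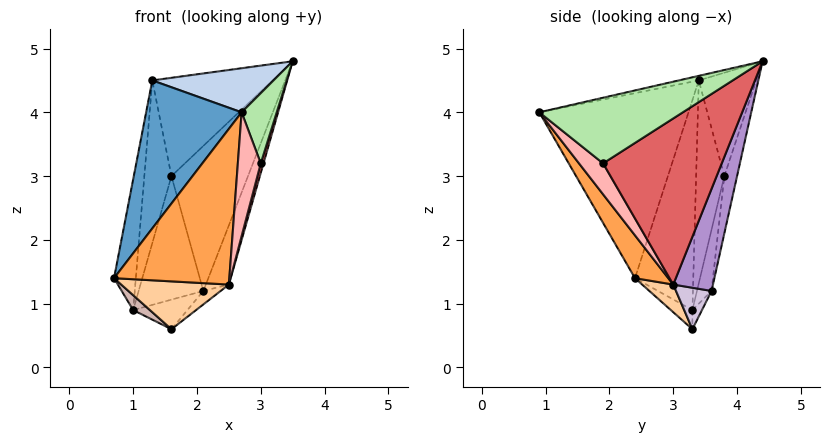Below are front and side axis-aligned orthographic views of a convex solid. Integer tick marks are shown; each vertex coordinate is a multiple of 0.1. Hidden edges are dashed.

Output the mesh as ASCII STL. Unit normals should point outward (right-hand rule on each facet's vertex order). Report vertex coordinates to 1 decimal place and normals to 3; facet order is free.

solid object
 facet normal -0.798 -0.511 0.319
  outer loop
   vertex 1.3 3.4 4.5
   vertex 0.7 2.4 1.4
   vertex 2.7 0.9 4.0
  endloop
 endfacet
 facet normal -0.035 -0.215 0.976
  outer loop
   vertex 1.3 3.4 4.5
   vertex 2.7 0.9 4.0
   vertex 3.5 4.4 4.8
  endloop
 endfacet
 facet normal 0.220 -0.762 -0.609
  outer loop
   vertex 2.5 3.0 1.3
   vertex 2.7 0.9 4.0
   vertex 0.7 2.4 1.4
  endloop
 endfacet
 facet normal 0.220 -0.762 -0.609
  outer loop
   vertex 2.5 3.0 1.3
   vertex 0.7 2.4 1.4
   vertex 1.6 3.3 0.6
  endloop
 endfacet
 facet normal -0.426 0.892 0.153
  outer loop
   vertex 1.6 3.8 3.0
   vertex 1.3 3.4 4.5
   vertex 3.5 4.4 4.8
  endloop
 endfacet
 facet normal 0.969 -0.237 0.067
  outer loop
   vertex 3.0 1.9 3.2
   vertex 3.5 4.4 4.8
   vertex 2.7 0.9 4.0
  endloop
 endfacet
 facet normal 0.964 -0.022 -0.266
  outer loop
   vertex 3.0 1.9 3.2
   vertex 2.5 3.0 1.3
   vertex 3.5 4.4 4.8
  endloop
 endfacet
 facet normal 0.624 -0.594 -0.508
  outer loop
   vertex 3.0 1.9 3.2
   vertex 2.7 0.9 4.0
   vertex 2.5 3.0 1.3
  endloop
 endfacet
 facet normal 0.789 0.458 -0.409
  outer loop
   vertex 2.1 3.6 1.2
   vertex 3.5 4.4 4.8
   vertex 2.5 3.0 1.3
  endloop
 endfacet
 facet normal 0.646 0.315 -0.696
  outer loop
   vertex 2.1 3.6 1.2
   vertex 2.5 3.0 1.3
   vertex 1.6 3.3 0.6
  endloop
 endfacet
 facet normal -0.162 0.975 -0.153
  outer loop
   vertex 2.1 3.6 1.2
   vertex 1.6 3.8 3.0
   vertex 3.5 4.4 4.8
  endloop
 endfacet
 facet normal -0.422 -0.329 -0.845
  outer loop
   vertex 1.0 3.3 0.9
   vertex 1.6 3.3 0.6
   vertex 0.7 2.4 1.4
  endloop
 endfacet
 facet normal -0.935 0.349 0.068
  outer loop
   vertex 1.0 3.3 0.9
   vertex 0.7 2.4 1.4
   vertex 1.3 3.4 4.5
  endloop
 endfacet
 facet normal -0.720 0.693 0.041
  outer loop
   vertex 1.0 3.3 0.9
   vertex 1.3 3.4 4.5
   vertex 1.6 3.8 3.0
  endloop
 endfacet
 facet normal -0.164 0.930 -0.328
  outer loop
   vertex 1.0 3.3 0.9
   vertex 2.1 3.6 1.2
   vertex 1.6 3.3 0.6
  endloop
 endfacet
 facet normal -0.217 0.962 -0.167
  outer loop
   vertex 1.0 3.3 0.9
   vertex 1.6 3.8 3.0
   vertex 2.1 3.6 1.2
  endloop
 endfacet
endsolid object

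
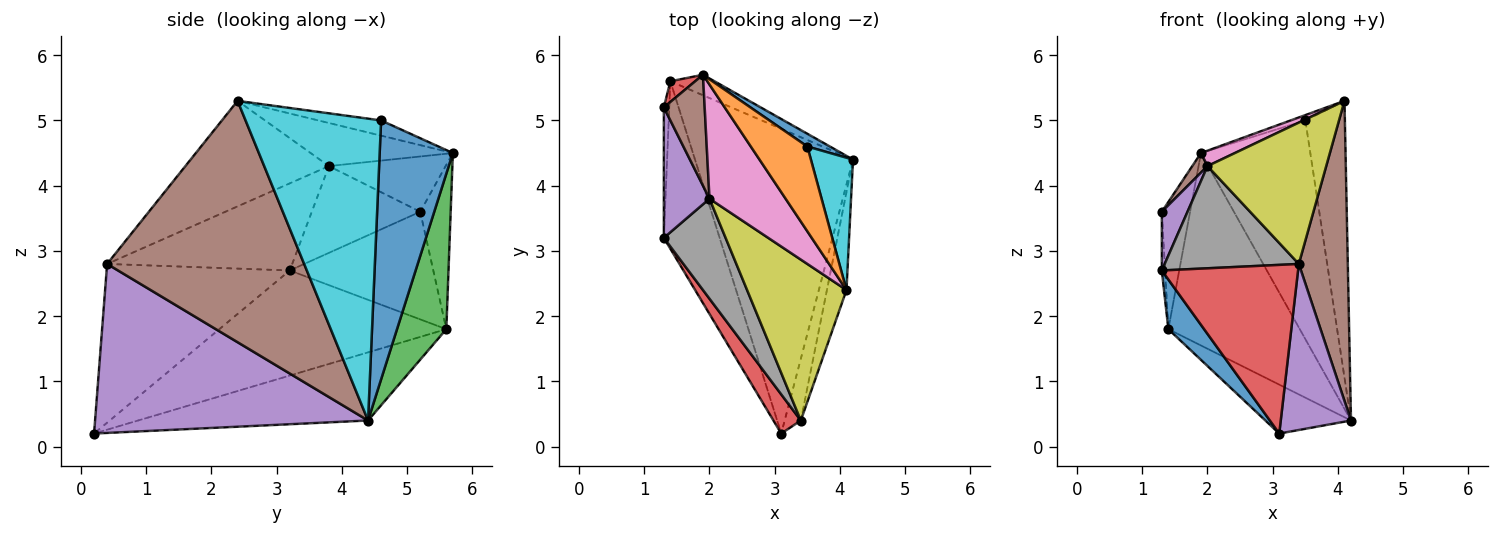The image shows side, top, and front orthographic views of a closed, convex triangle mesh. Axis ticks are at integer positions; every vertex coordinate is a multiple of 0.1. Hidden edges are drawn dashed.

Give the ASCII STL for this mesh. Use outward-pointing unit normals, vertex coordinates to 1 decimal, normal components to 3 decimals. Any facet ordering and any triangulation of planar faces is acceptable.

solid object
 facet normal -0.875 -0.138 -0.465
  outer loop
   vertex 1.4 5.6 1.8
   vertex 3.1 0.2 0.2
   vertex 1.3 3.2 2.7
  endloop
 endfacet
 facet normal -0.392 0.146 -0.908
  outer loop
   vertex 1.4 5.6 1.8
   vertex 4.2 4.4 0.4
   vertex 3.1 0.2 0.2
  endloop
 endfacet
 facet normal 0.350 0.932 -0.099
  outer loop
   vertex 1.4 5.6 1.8
   vertex 1.9 5.7 4.5
   vertex 4.2 4.4 0.4
  endloop
 endfacet
 facet normal -0.795 -0.591 0.137
  outer loop
   vertex 3.4 0.4 2.8
   vertex 1.3 3.2 2.7
   vertex 3.1 0.2 0.2
  endloop
 endfacet
 facet normal 0.964 -0.248 -0.092
  outer loop
   vertex 3.4 0.4 2.8
   vertex 3.1 0.2 0.2
   vertex 4.2 4.4 0.4
  endloop
 endfacet
 facet normal 0.967 -0.241 -0.078
  outer loop
   vertex 3.4 0.4 2.8
   vertex 4.2 4.4 0.4
   vertex 4.1 2.4 5.3
  endloop
 endfacet
 facet normal -0.489 -0.117 0.864
  outer loop
   vertex 2.0 3.8 4.3
   vertex 4.1 2.4 5.3
   vertex 1.9 5.7 4.5
  endloop
 endfacet
 facet normal -0.702 -0.509 0.498
  outer loop
   vertex 2.0 3.8 4.3
   vertex 1.3 3.2 2.7
   vertex 3.4 0.4 2.8
  endloop
 endfacet
 facet normal -0.624 -0.516 0.587
  outer loop
   vertex 2.0 3.8 4.3
   vertex 3.4 0.4 2.8
   vertex 4.1 2.4 5.3
  endloop
 endfacet
 facet normal 0.951 0.278 0.133
  outer loop
   vertex 3.5 4.6 5.0
   vertex 4.1 2.4 5.3
   vertex 4.2 4.4 0.4
  endloop
 endfacet
 facet normal 0.556 0.830 0.048
  outer loop
   vertex 3.5 4.6 5.0
   vertex 4.2 4.4 0.4
   vertex 1.9 5.7 4.5
  endloop
 endfacet
 facet normal -0.259 0.061 0.964
  outer loop
   vertex 3.5 4.6 5.0
   vertex 1.9 5.7 4.5
   vertex 4.1 2.4 5.3
  endloop
 endfacet
 facet normal -0.998 0.023 -0.050
  outer loop
   vertex 1.3 5.2 3.6
   vertex 1.4 5.6 1.8
   vertex 1.3 3.2 2.7
  endloop
 endfacet
 facet normal -0.728 0.676 0.110
  outer loop
   vertex 1.3 5.2 3.6
   vertex 1.9 5.7 4.5
   vertex 1.4 5.6 1.8
  endloop
 endfacet
 facet normal -0.866 -0.205 0.456
  outer loop
   vertex 1.3 5.2 3.6
   vertex 1.3 3.2 2.7
   vertex 2.0 3.8 4.3
  endloop
 endfacet
 facet normal -0.800 -0.104 0.591
  outer loop
   vertex 1.3 5.2 3.6
   vertex 2.0 3.8 4.3
   vertex 1.9 5.7 4.5
  endloop
 endfacet
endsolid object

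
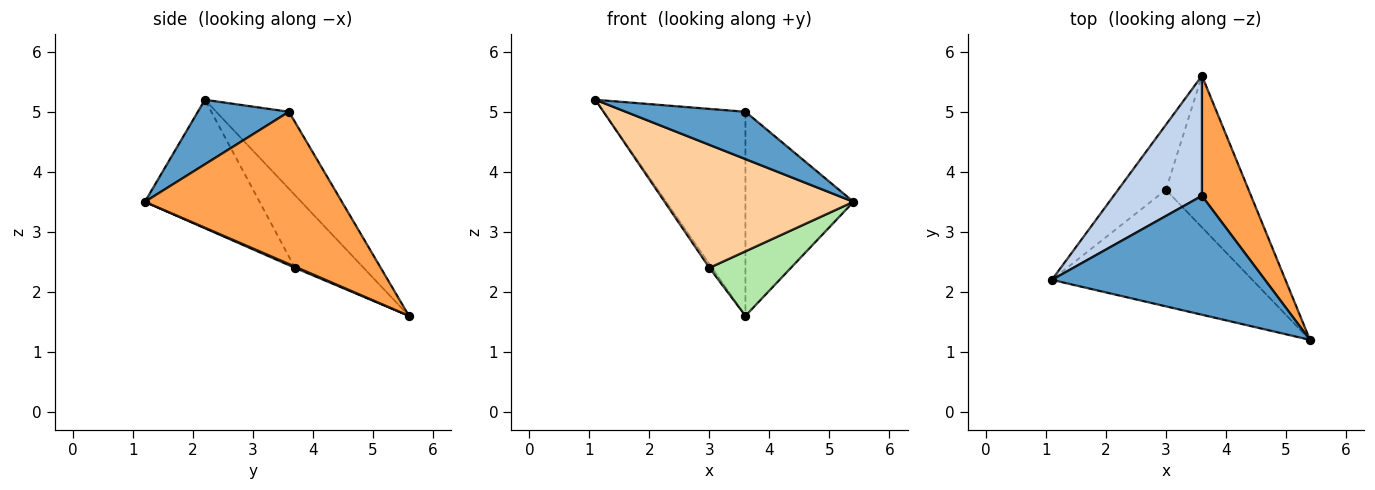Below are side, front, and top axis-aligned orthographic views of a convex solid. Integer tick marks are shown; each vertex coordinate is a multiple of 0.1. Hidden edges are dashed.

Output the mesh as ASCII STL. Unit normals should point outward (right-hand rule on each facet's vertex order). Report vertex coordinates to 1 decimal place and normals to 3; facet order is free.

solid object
 facet normal 0.271 -0.356 0.894
  outer loop
   vertex 3.6 3.6 5.0
   vertex 1.1 2.2 5.2
   vertex 5.4 1.2 3.5
  endloop
 endfacet
 facet normal -0.404 0.788 0.464
  outer loop
   vertex 3.6 3.6 5.0
   vertex 3.6 5.6 1.6
   vertex 1.1 2.2 5.2
  endloop
 endfacet
 facet normal 0.844 0.463 0.272
  outer loop
   vertex 3.6 3.6 5.0
   vertex 5.4 1.2 3.5
   vertex 3.6 5.6 1.6
  endloop
 endfacet
 facet normal -0.403 -0.664 -0.629
  outer loop
   vertex 3.0 3.7 2.4
   vertex 5.4 1.2 3.5
   vertex 1.1 2.2 5.2
  endloop
 endfacet
 facet normal -0.835 0.032 -0.549
  outer loop
   vertex 3.0 3.7 2.4
   vertex 1.1 2.2 5.2
   vertex 3.6 5.6 1.6
  endloop
 endfacet
 facet normal 0.014 -0.392 -0.920
  outer loop
   vertex 3.0 3.7 2.4
   vertex 3.6 5.6 1.6
   vertex 5.4 1.2 3.5
  endloop
 endfacet
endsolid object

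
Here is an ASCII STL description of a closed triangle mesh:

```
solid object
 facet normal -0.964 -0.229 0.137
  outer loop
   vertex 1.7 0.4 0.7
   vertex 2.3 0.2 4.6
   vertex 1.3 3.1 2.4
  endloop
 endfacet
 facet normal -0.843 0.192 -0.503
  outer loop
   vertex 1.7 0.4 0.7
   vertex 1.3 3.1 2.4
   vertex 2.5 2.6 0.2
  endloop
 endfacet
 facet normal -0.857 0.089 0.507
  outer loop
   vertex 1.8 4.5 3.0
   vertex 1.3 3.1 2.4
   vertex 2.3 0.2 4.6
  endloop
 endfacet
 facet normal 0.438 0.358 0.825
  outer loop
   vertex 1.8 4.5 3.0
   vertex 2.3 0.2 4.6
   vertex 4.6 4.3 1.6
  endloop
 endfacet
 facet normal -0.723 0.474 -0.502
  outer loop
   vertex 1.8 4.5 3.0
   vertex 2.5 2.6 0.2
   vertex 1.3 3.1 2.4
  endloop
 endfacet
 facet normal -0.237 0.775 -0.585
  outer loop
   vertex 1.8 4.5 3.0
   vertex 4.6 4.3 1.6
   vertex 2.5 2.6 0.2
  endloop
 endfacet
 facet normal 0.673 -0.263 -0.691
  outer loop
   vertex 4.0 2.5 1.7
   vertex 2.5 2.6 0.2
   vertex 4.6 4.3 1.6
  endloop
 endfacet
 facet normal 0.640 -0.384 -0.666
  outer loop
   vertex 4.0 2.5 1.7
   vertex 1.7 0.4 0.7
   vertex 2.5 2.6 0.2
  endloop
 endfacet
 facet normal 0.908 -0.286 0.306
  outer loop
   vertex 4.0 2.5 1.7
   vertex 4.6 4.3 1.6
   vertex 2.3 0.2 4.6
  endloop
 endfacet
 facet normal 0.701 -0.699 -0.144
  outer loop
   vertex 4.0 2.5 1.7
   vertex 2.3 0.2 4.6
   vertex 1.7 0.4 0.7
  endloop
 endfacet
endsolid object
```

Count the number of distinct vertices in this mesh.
7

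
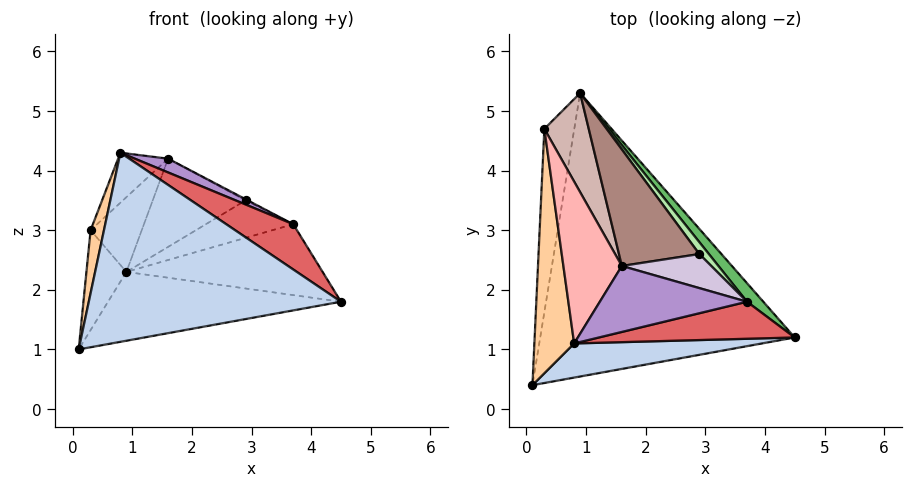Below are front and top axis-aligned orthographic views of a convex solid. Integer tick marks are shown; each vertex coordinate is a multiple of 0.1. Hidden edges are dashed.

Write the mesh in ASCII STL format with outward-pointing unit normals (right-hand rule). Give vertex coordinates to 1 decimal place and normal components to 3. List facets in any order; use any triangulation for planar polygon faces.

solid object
 facet normal 0.133 0.234 -0.963
  outer loop
   vertex 0.9 5.3 2.3
   vertex 4.5 1.2 1.8
   vertex 0.1 0.4 1.0
  endloop
 endfacet
 facet normal 0.145 -0.974 0.176
  outer loop
   vertex 0.8 1.1 4.3
   vertex 0.1 0.4 1.0
   vertex 4.5 1.2 1.8
  endloop
 endfacet
 facet normal -0.833 0.265 -0.486
  outer loop
   vertex 0.3 4.7 3.0
   vertex 0.9 5.3 2.3
   vertex 0.1 0.4 1.0
  endloop
 endfacet
 facet normal -0.974 -0.056 0.219
  outer loop
   vertex 0.3 4.7 3.0
   vertex 0.1 0.4 1.0
   vertex 0.8 1.1 4.3
  endloop
 endfacet
 facet normal 0.751 0.639 0.167
  outer loop
   vertex 3.7 1.8 3.1
   vertex 4.5 1.2 1.8
   vertex 0.9 5.3 2.3
  endloop
 endfacet
 facet normal 0.741 0.640 0.203
  outer loop
   vertex 3.7 1.8 3.1
   vertex 0.9 5.3 2.3
   vertex 2.9 2.6 3.5
  endloop
 endfacet
 facet normal 0.410 -0.706 0.578
  outer loop
   vertex 3.7 1.8 3.1
   vertex 0.8 1.1 4.3
   vertex 4.5 1.2 1.8
  endloop
 endfacet
 facet normal -0.339 0.278 0.899
  outer loop
   vertex 1.6 2.4 4.2
   vertex 0.3 4.7 3.0
   vertex 0.8 1.1 4.3
  endloop
 endfacet
 facet normal 0.414 -0.186 0.891
  outer loop
   vertex 1.6 2.4 4.2
   vertex 0.8 1.1 4.3
   vertex 3.7 1.8 3.1
  endloop
 endfacet
 facet normal 0.470 0.029 0.882
  outer loop
   vertex 1.6 2.4 4.2
   vertex 3.7 1.8 3.1
   vertex 2.9 2.6 3.5
  endloop
 endfacet
 facet normal 0.319 0.572 0.756
  outer loop
   vertex 1.6 2.4 4.2
   vertex 2.9 2.6 3.5
   vertex 0.9 5.3 2.3
  endloop
 endfacet
 facet normal 0.312 0.572 0.758
  outer loop
   vertex 1.6 2.4 4.2
   vertex 0.9 5.3 2.3
   vertex 0.3 4.7 3.0
  endloop
 endfacet
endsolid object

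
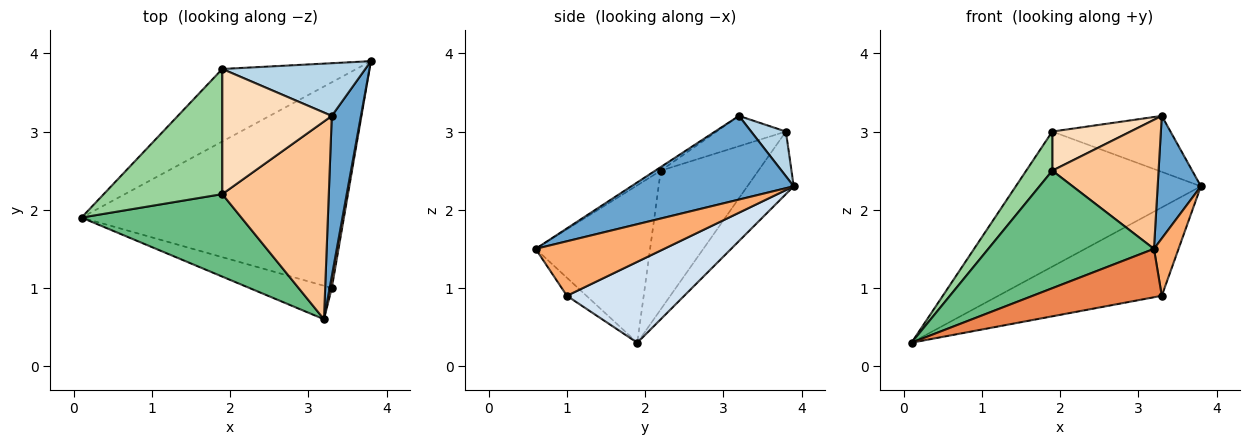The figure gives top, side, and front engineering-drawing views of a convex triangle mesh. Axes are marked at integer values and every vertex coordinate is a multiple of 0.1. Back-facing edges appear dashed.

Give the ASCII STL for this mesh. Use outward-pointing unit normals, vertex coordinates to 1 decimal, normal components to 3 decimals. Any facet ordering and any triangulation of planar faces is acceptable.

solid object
 facet normal 0.916 -0.244 0.319
  outer loop
   vertex 3.3 3.2 3.2
   vertex 3.2 0.6 1.5
   vertex 3.8 3.9 2.3
  endloop
 endfacet
 facet normal -0.215 0.860 -0.462
  outer loop
   vertex 1.9 3.8 3.0
   vertex 3.8 3.9 2.3
   vertex 0.1 1.9 0.3
  endloop
 endfacet
 facet normal 0.209 0.712 0.670
  outer loop
   vertex 1.9 3.8 3.0
   vertex 3.3 3.2 3.2
   vertex 3.8 3.9 2.3
  endloop
 endfacet
 facet normal 0.273 0.380 -0.884
  outer loop
   vertex 3.3 1.0 0.9
   vertex 0.1 1.9 0.3
   vertex 3.8 3.9 2.3
  endloop
 endfacet
 facet normal -0.124 -0.816 -0.565
  outer loop
   vertex 3.3 1.0 0.9
   vertex 3.2 0.6 1.5
   vertex 0.1 1.9 0.3
  endloop
 endfacet
 facet normal 0.981 -0.188 0.038
  outer loop
   vertex 3.3 1.0 0.9
   vertex 3.8 3.9 2.3
   vertex 3.2 0.6 1.5
  endloop
 endfacet
 facet normal -0.028 -0.546 0.837
  outer loop
   vertex 1.9 2.2 2.5
   vertex 3.2 0.6 1.5
   vertex 3.3 3.2 3.2
  endloop
 endfacet
 facet normal -0.255 -0.288 0.923
  outer loop
   vertex 1.9 2.2 2.5
   vertex 3.3 3.2 3.2
   vertex 1.9 3.8 3.0
  endloop
 endfacet
 facet normal -0.492 -0.712 0.500
  outer loop
   vertex 1.9 2.2 2.5
   vertex 0.1 1.9 0.3
   vertex 3.2 0.6 1.5
  endloop
 endfacet
 facet normal -0.745 -0.199 0.637
  outer loop
   vertex 1.9 2.2 2.5
   vertex 1.9 3.8 3.0
   vertex 0.1 1.9 0.3
  endloop
 endfacet
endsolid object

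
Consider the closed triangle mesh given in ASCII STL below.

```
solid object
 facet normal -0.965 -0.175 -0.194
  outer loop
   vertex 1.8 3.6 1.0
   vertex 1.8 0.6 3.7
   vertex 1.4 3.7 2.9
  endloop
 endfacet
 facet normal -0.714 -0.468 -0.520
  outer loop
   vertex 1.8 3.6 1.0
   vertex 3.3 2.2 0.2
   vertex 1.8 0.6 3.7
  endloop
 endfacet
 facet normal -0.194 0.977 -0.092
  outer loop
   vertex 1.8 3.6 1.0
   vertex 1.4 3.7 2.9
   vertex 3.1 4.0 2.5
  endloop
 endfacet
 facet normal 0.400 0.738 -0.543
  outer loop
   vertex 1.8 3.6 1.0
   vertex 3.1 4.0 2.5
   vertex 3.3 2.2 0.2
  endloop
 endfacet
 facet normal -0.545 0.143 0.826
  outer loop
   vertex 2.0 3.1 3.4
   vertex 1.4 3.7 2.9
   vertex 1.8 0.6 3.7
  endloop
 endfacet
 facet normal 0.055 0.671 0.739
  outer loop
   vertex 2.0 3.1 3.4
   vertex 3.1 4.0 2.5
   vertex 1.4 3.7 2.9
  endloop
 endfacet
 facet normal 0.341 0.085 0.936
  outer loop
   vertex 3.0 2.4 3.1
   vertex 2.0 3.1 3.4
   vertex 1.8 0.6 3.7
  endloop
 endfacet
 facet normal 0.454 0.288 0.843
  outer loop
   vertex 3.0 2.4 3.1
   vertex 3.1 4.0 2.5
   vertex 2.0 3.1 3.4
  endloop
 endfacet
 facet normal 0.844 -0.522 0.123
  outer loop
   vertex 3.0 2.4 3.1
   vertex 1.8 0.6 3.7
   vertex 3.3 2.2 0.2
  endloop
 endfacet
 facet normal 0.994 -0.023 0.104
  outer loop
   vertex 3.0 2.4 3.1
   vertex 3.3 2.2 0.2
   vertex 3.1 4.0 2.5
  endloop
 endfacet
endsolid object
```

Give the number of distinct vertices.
7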